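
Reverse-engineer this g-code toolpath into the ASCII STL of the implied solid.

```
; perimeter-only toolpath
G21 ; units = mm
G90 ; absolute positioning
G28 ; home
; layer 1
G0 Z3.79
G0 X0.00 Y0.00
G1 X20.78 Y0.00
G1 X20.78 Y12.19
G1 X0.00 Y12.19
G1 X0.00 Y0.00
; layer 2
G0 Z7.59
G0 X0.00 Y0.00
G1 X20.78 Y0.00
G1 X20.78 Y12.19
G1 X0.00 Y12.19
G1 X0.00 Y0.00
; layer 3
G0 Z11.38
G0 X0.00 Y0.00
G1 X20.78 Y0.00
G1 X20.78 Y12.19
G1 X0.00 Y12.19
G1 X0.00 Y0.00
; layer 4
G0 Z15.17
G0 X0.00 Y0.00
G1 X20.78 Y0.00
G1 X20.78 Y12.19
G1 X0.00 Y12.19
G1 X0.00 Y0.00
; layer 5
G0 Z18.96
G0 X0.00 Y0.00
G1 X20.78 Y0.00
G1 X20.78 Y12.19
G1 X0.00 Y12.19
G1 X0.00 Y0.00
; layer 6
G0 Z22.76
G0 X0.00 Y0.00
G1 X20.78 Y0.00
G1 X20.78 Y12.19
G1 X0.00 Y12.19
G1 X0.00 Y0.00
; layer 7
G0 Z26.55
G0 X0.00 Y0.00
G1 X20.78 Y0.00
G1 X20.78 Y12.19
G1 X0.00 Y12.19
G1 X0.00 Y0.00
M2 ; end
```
solid part
  facet normal 0.0000 0.0000 -1.0000
    outer loop
      vertex 20.78 12.19 0.00
      vertex 20.78 0.00 0.00
      vertex 0.00 0.00 0.00
    endloop
  endfacet
  facet normal 0.0000 0.0000 -1.0000
    outer loop
      vertex 0.00 12.19 0.00
      vertex 20.78 12.19 0.00
      vertex 0.00 0.00 0.00
    endloop
  endfacet
  facet normal 0.0000 0.0000 1.0000
    outer loop
      vertex 0.00 0.00 26.55
      vertex 20.78 0.00 26.55
      vertex 20.78 12.19 26.55
    endloop
  endfacet
  facet normal 0.0000 0.0000 1.0000
    outer loop
      vertex 0.00 0.00 26.55
      vertex 20.78 12.19 26.55
      vertex 0.00 12.19 26.55
    endloop
  endfacet
  facet normal 0.0000 -1.0000 0.0000
    outer loop
      vertex 0.00 0.00 0.00
      vertex 20.78 0.00 0.00
      vertex 20.78 0.00 26.55
    endloop
  endfacet
  facet normal 0.0000 -1.0000 0.0000
    outer loop
      vertex 0.00 0.00 0.00
      vertex 20.78 0.00 26.55
      vertex 0.00 0.00 26.55
    endloop
  endfacet
  facet normal 0.0000 1.0000 0.0000
    outer loop
      vertex 20.78 12.19 26.55
      vertex 20.78 12.19 0.00
      vertex 0.00 12.19 0.00
    endloop
  endfacet
  facet normal 0.0000 1.0000 0.0000
    outer loop
      vertex 0.00 12.19 26.55
      vertex 20.78 12.19 26.55
      vertex 0.00 12.19 0.00
    endloop
  endfacet
  facet normal -1.0000 0.0000 0.0000
    outer loop
      vertex 0.00 12.19 26.55
      vertex 0.00 12.19 0.00
      vertex 0.00 0.00 0.00
    endloop
  endfacet
  facet normal -1.0000 0.0000 0.0000
    outer loop
      vertex 0.00 0.00 26.55
      vertex 0.00 12.19 26.55
      vertex 0.00 0.00 0.00
    endloop
  endfacet
  facet normal 1.0000 0.0000 0.0000
    outer loop
      vertex 20.78 0.00 0.00
      vertex 20.78 12.19 0.00
      vertex 20.78 12.19 26.55
    endloop
  endfacet
  facet normal 1.0000 0.0000 0.0000
    outer loop
      vertex 20.78 0.00 0.00
      vertex 20.78 12.19 26.55
      vertex 20.78 0.00 26.55
    endloop
  endfacet
endsolid part

The G0 Z moves step by Δz≈3.79 mm. Every layer's G1 loop is the same polygon, so the solid is a straight extrusion of it from z=0 to z≈26.6. Closing with flat bottom and top caps and triangulating gives 12 facets — a rectangular box, roughly 20.8 × 12.2 mm footprint and 26.6 mm tall.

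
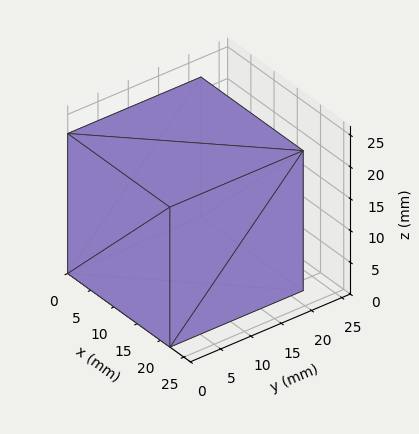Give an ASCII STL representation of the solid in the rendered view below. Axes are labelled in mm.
Reading the render: the shape is a rectangular box, roughly 22 × 22 mm footprint and 22 mm tall (dimensions read to the nearest mm from the axis ticks). For the STL, each face is triangulated and given an outward normal.

solid part
  facet normal 0.0000 0.0000 -1.0000
    outer loop
      vertex 22.00 22.00 0.00
      vertex 22.00 0.00 0.00
      vertex 0.00 0.00 0.00
    endloop
  endfacet
  facet normal 0.0000 0.0000 -1.0000
    outer loop
      vertex 0.00 22.00 0.00
      vertex 22.00 22.00 0.00
      vertex 0.00 0.00 0.00
    endloop
  endfacet
  facet normal 0.0000 0.0000 1.0000
    outer loop
      vertex 0.00 0.00 22.00
      vertex 22.00 0.00 22.00
      vertex 22.00 22.00 22.00
    endloop
  endfacet
  facet normal 0.0000 0.0000 1.0000
    outer loop
      vertex 0.00 0.00 22.00
      vertex 22.00 22.00 22.00
      vertex 0.00 22.00 22.00
    endloop
  endfacet
  facet normal 0.0000 -1.0000 0.0000
    outer loop
      vertex 0.00 0.00 0.00
      vertex 22.00 0.00 0.00
      vertex 22.00 0.00 22.00
    endloop
  endfacet
  facet normal 0.0000 -1.0000 0.0000
    outer loop
      vertex 0.00 0.00 0.00
      vertex 22.00 0.00 22.00
      vertex 0.00 0.00 22.00
    endloop
  endfacet
  facet normal 0.0000 1.0000 0.0000
    outer loop
      vertex 22.00 22.00 22.00
      vertex 22.00 22.00 0.00
      vertex 0.00 22.00 0.00
    endloop
  endfacet
  facet normal 0.0000 1.0000 0.0000
    outer loop
      vertex 0.00 22.00 22.00
      vertex 22.00 22.00 22.00
      vertex 0.00 22.00 0.00
    endloop
  endfacet
  facet normal -1.0000 0.0000 0.0000
    outer loop
      vertex 0.00 22.00 22.00
      vertex 0.00 22.00 0.00
      vertex 0.00 0.00 0.00
    endloop
  endfacet
  facet normal -1.0000 0.0000 0.0000
    outer loop
      vertex 0.00 0.00 22.00
      vertex 0.00 22.00 22.00
      vertex 0.00 0.00 0.00
    endloop
  endfacet
  facet normal 1.0000 0.0000 0.0000
    outer loop
      vertex 22.00 0.00 0.00
      vertex 22.00 22.00 0.00
      vertex 22.00 22.00 22.00
    endloop
  endfacet
  facet normal 1.0000 0.0000 0.0000
    outer loop
      vertex 22.00 0.00 0.00
      vertex 22.00 22.00 22.00
      vertex 22.00 0.00 22.00
    endloop
  endfacet
endsolid part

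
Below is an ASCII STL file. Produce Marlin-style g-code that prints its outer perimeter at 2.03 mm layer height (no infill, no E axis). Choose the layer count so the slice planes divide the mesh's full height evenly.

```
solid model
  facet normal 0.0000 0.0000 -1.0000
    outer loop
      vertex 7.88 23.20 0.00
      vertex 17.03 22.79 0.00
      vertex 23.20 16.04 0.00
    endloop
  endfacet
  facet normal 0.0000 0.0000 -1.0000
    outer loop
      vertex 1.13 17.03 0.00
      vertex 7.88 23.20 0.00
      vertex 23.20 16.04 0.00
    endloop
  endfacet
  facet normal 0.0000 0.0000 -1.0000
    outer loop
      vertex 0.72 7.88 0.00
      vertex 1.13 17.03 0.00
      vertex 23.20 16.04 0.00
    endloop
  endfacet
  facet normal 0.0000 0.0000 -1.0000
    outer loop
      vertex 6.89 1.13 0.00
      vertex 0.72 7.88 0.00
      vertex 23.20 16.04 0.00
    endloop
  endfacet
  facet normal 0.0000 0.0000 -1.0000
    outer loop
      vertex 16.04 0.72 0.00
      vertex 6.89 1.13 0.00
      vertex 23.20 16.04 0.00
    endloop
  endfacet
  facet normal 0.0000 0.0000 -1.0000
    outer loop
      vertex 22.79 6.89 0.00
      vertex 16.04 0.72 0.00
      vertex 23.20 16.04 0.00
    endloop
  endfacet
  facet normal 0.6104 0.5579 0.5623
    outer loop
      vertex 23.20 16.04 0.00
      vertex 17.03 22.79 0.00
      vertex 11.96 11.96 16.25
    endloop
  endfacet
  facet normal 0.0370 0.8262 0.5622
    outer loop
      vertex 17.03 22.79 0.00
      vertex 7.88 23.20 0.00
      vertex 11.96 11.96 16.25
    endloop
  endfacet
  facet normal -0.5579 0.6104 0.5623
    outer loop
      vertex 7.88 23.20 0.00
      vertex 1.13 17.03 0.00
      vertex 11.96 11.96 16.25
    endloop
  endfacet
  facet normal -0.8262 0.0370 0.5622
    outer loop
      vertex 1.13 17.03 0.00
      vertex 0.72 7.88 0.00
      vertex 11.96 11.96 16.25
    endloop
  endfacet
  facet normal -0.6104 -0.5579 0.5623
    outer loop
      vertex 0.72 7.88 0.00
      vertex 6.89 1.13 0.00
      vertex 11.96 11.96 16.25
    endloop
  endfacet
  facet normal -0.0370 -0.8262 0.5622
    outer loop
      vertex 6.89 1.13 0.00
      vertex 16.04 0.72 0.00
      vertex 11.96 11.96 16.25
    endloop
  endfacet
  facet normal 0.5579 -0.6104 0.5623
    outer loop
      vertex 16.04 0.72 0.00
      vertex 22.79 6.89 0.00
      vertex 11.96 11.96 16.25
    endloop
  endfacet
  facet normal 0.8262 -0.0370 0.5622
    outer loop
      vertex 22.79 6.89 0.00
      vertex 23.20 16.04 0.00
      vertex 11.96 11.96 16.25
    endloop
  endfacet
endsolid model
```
; perimeter-only toolpath
G21 ; units = mm
G90 ; absolute positioning
G28 ; home
; layer 1
G0 Z2.03
G0 X21.80 Y15.53
G1 X16.40 Y21.44
G1 X8.39 Y21.80
G1 X2.48 Y16.40
G1 X2.12 Y8.39
G1 X7.52 Y2.48
G1 X15.53 Y2.12
G1 X21.44 Y7.52
G1 X21.80 Y15.53
; layer 2
G0 Z4.06
G0 X20.39 Y15.02
G1 X15.76 Y20.08
G1 X8.90 Y20.39
G1 X3.84 Y15.76
G1 X3.53 Y8.90
G1 X8.16 Y3.84
G1 X15.02 Y3.53
G1 X20.08 Y8.16
G1 X20.39 Y15.02
; layer 3
G0 Z6.09
G0 X18.98 Y14.51
G1 X15.13 Y18.73
G1 X9.41 Y18.98
G1 X5.19 Y15.13
G1 X4.94 Y9.41
G1 X8.79 Y5.19
G1 X14.51 Y4.94
G1 X18.73 Y8.79
G1 X18.98 Y14.51
; layer 4
G0 Z8.12
G0 X17.58 Y14.00
G1 X14.50 Y17.38
G1 X9.92 Y17.58
G1 X6.54 Y14.50
G1 X6.34 Y9.92
G1 X9.43 Y6.54
G1 X14.00 Y6.34
G1 X17.38 Y9.43
G1 X17.58 Y14.00
; layer 5
G0 Z10.16
G0 X16.18 Y13.49
G1 X13.86 Y16.02
G1 X10.43 Y16.18
G1 X7.90 Y13.86
G1 X7.75 Y10.43
G1 X10.06 Y7.90
G1 X13.49 Y7.75
G1 X16.02 Y10.06
G1 X16.18 Y13.49
; layer 6
G0 Z12.19
G0 X14.77 Y12.98
G1 X13.23 Y14.67
G1 X10.94 Y14.77
G1 X9.25 Y13.23
G1 X9.15 Y10.94
G1 X10.69 Y9.25
G1 X12.98 Y9.15
G1 X14.67 Y10.69
G1 X14.77 Y12.98
; layer 7
G0 Z14.22
G0 X13.37 Y12.47
G1 X12.59 Y13.31
G1 X11.45 Y13.37
G1 X10.61 Y12.59
G1 X10.55 Y11.45
G1 X11.33 Y10.61
G1 X12.47 Y10.55
G1 X13.31 Y11.33
G1 X13.37 Y12.47
M2 ; end

The solid is a regular 8-sided pyramid, base circumscribed radius ≈ 12 mm, apex at z ≈ 16.2 mm. Slicing at Δz = 2.03 mm — 8 equal slices spanning the solid's height, so layer i sits at z = i·h/8 — gives 7 non-empty perimeters. Each is a 8-segment closed polygon; G0 lifts to the layer z and rapids to the start vertex, then G1 traces the edges. The cross-section shrinks linearly with z (the slice at the apex is degenerate and omitted).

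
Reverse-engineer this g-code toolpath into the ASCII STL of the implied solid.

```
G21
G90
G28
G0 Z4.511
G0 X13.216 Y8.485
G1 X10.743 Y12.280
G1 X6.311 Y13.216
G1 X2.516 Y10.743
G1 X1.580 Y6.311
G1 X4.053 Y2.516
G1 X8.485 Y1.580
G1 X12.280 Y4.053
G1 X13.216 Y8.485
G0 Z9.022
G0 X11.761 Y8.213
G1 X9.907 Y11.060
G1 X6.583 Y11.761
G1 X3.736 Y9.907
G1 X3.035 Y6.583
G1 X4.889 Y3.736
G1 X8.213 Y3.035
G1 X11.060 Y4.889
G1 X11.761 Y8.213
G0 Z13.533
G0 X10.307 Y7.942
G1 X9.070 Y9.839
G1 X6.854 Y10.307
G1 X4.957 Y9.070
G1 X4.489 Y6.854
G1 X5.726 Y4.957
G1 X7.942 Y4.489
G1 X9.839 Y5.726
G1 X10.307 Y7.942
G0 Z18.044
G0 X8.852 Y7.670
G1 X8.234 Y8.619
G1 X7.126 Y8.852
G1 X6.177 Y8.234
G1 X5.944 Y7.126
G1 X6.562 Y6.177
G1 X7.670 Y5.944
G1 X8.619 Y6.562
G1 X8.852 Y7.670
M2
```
solid part
  facet normal 0.0000 0.0000 -1.0000
    outer loop
      vertex 6.039 14.670 0.000
      vertex 11.579 13.501 0.000
      vertex 14.670 8.757 0.000
    endloop
  endfacet
  facet normal 0.0000 0.0000 -1.0000
    outer loop
      vertex 1.295 11.579 0.000
      vertex 6.039 14.670 0.000
      vertex 14.670 8.757 0.000
    endloop
  endfacet
  facet normal 0.0000 0.0000 -1.0000
    outer loop
      vertex 0.126 6.039 0.000
      vertex 1.295 11.579 0.000
      vertex 14.670 8.757 0.000
    endloop
  endfacet
  facet normal 0.0000 0.0000 -1.0000
    outer loop
      vertex 3.217 1.295 0.000
      vertex 0.126 6.039 0.000
      vertex 14.670 8.757 0.000
    endloop
  endfacet
  facet normal 0.0000 0.0000 -1.0000
    outer loop
      vertex 8.757 0.126 0.000
      vertex 3.217 1.295 0.000
      vertex 14.670 8.757 0.000
    endloop
  endfacet
  facet normal 0.0000 0.0000 -1.0000
    outer loop
      vertex 13.501 3.217 0.000
      vertex 8.757 0.126 0.000
      vertex 14.670 8.757 0.000
    endloop
  endfacet
  facet normal 0.8018 0.5224 0.2900
    outer loop
      vertex 14.670 8.757 0.000
      vertex 11.579 13.501 0.000
      vertex 7.398 7.398 22.555
    endloop
  endfacet
  facet normal 0.1976 0.9364 0.2900
    outer loop
      vertex 11.579 13.501 0.000
      vertex 6.039 14.670 0.000
      vertex 7.398 7.398 22.555
    endloop
  endfacet
  facet normal -0.5224 0.8018 0.2900
    outer loop
      vertex 6.039 14.670 0.000
      vertex 1.295 11.579 0.000
      vertex 7.398 7.398 22.555
    endloop
  endfacet
  facet normal -0.9364 0.1976 0.2900
    outer loop
      vertex 1.295 11.579 0.000
      vertex 0.126 6.039 0.000
      vertex 7.398 7.398 22.555
    endloop
  endfacet
  facet normal -0.8018 -0.5224 0.2900
    outer loop
      vertex 0.126 6.039 0.000
      vertex 3.217 1.295 0.000
      vertex 7.398 7.398 22.555
    endloop
  endfacet
  facet normal -0.1976 -0.9364 0.2900
    outer loop
      vertex 3.217 1.295 0.000
      vertex 8.757 0.126 0.000
      vertex 7.398 7.398 22.555
    endloop
  endfacet
  facet normal 0.5224 -0.8018 0.2900
    outer loop
      vertex 8.757 0.126 0.000
      vertex 13.501 3.217 0.000
      vertex 7.398 7.398 22.555
    endloop
  endfacet
  facet normal 0.9364 -0.1976 0.2900
    outer loop
      vertex 13.501 3.217 0.000
      vertex 14.670 8.757 0.000
      vertex 7.398 7.398 22.555
    endloop
  endfacet
endsolid part

The G0 Z moves step by Δz≈4.511 mm. The G1 loops shrink linearly with z, so the solid tapers from its base footprint up to z≈22.6. Closing with a flat bottom cap and the tapered top and triangulating gives 14 facets — a regular 8-sided pyramid, base circumscribed radius ≈ 7.4 mm, apex at z ≈ 22.6 mm.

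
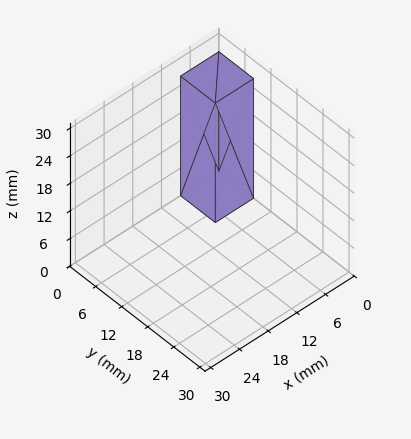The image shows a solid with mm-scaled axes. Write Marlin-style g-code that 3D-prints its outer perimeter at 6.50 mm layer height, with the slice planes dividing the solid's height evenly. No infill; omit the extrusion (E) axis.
Reading the render: the shape is a rectangular box, roughly 8 × 8 mm footprint and 26 mm tall (dimensions read to the nearest mm from the axis ticks). For the g-code, the solid's height is divided into equal slices at the stated Δz and each level perimeter traced with G1 moves after a G0 lift.

; perimeter-only toolpath
G21 ; units = mm
G90 ; absolute positioning
G28 ; home
; layer 1
G0 Z6.50
G0 X0.00 Y0.00
G1 X8.00 Y0.00
G1 X8.00 Y8.00
G1 X0.00 Y8.00
G1 X0.00 Y0.00
; layer 2
G0 Z13.00
G0 X0.00 Y0.00
G1 X8.00 Y0.00
G1 X8.00 Y8.00
G1 X0.00 Y8.00
G1 X0.00 Y0.00
; layer 3
G0 Z19.50
G0 X0.00 Y0.00
G1 X8.00 Y0.00
G1 X8.00 Y8.00
G1 X0.00 Y8.00
G1 X0.00 Y0.00
; layer 4
G0 Z26.00
G0 X0.00 Y0.00
G1 X8.00 Y0.00
G1 X8.00 Y8.00
G1 X0.00 Y8.00
G1 X0.00 Y0.00
M2 ; end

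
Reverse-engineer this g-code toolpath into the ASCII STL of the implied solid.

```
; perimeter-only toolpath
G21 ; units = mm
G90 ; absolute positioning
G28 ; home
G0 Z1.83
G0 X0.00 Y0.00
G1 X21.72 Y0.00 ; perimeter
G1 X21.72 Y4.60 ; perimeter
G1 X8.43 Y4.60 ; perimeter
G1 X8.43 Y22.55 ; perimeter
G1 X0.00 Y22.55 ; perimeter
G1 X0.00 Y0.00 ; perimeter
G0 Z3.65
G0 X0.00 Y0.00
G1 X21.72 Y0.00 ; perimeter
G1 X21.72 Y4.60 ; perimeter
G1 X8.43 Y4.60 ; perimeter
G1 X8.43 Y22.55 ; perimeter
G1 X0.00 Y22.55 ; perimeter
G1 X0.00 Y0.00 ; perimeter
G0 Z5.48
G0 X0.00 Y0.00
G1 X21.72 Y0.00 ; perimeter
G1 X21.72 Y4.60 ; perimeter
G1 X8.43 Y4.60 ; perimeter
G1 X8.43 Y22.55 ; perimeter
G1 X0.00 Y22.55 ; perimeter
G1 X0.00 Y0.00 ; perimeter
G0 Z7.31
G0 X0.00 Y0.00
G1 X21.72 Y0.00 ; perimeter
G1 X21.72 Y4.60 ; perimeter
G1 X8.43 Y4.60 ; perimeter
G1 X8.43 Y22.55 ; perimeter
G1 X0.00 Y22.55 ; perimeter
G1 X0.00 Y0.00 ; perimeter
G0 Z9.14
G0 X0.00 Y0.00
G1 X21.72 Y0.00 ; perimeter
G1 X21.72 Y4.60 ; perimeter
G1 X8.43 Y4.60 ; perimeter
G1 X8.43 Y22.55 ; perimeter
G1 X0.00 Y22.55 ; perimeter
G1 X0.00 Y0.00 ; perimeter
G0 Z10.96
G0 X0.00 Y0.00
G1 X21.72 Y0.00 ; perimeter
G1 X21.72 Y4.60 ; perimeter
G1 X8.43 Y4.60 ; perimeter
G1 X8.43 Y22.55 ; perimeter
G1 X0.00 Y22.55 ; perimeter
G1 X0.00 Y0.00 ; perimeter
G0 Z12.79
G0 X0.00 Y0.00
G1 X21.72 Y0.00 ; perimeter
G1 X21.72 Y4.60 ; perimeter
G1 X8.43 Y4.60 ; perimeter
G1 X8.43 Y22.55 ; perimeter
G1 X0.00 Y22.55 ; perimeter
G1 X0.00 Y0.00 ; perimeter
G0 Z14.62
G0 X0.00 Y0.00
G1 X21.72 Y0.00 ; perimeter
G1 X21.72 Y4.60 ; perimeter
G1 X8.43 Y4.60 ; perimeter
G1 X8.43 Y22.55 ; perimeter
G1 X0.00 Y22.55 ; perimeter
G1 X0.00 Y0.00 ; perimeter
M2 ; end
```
solid part
  facet normal 0.0000 0.0000 -1.0000
    outer loop
      vertex 21.72 4.60 0.00
      vertex 21.72 0.00 0.00
      vertex 0.00 0.00 0.00
    endloop
  endfacet
  facet normal 0.0000 0.0000 -1.0000
    outer loop
      vertex 8.43 4.60 0.00
      vertex 21.72 4.60 0.00
      vertex 0.00 0.00 0.00
    endloop
  endfacet
  facet normal 0.0000 0.0000 -1.0000
    outer loop
      vertex 8.43 22.55 0.00
      vertex 8.43 4.60 0.00
      vertex 0.00 0.00 0.00
    endloop
  endfacet
  facet normal 0.0000 0.0000 -1.0000
    outer loop
      vertex 0.00 22.55 0.00
      vertex 8.43 22.55 0.00
      vertex 0.00 0.00 0.00
    endloop
  endfacet
  facet normal 0.0000 0.0000 1.0000
    outer loop
      vertex 0.00 0.00 14.62
      vertex 21.72 0.00 14.62
      vertex 21.72 4.60 14.62
    endloop
  endfacet
  facet normal 0.0000 0.0000 1.0000
    outer loop
      vertex 0.00 0.00 14.62
      vertex 21.72 4.60 14.62
      vertex 8.43 4.60 14.62
    endloop
  endfacet
  facet normal 0.0000 0.0000 1.0000
    outer loop
      vertex 0.00 0.00 14.62
      vertex 8.43 4.60 14.62
      vertex 8.43 22.55 14.62
    endloop
  endfacet
  facet normal 0.0000 0.0000 1.0000
    outer loop
      vertex 0.00 0.00 14.62
      vertex 8.43 22.55 14.62
      vertex 0.00 22.55 14.62
    endloop
  endfacet
  facet normal 0.0000 -1.0000 0.0000
    outer loop
      vertex 0.00 0.00 0.00
      vertex 21.72 0.00 0.00
      vertex 21.72 0.00 14.62
    endloop
  endfacet
  facet normal 0.0000 -1.0000 0.0000
    outer loop
      vertex 0.00 0.00 0.00
      vertex 21.72 0.00 14.62
      vertex 0.00 0.00 14.62
    endloop
  endfacet
  facet normal 1.0000 0.0000 0.0000
    outer loop
      vertex 21.72 0.00 0.00
      vertex 21.72 4.60 0.00
      vertex 21.72 4.60 14.62
    endloop
  endfacet
  facet normal 1.0000 0.0000 0.0000
    outer loop
      vertex 21.72 0.00 0.00
      vertex 21.72 4.60 14.62
      vertex 21.72 0.00 14.62
    endloop
  endfacet
  facet normal 0.0000 1.0000 0.0000
    outer loop
      vertex 21.72 4.60 0.00
      vertex 8.43 4.60 0.00
      vertex 8.43 4.60 14.62
    endloop
  endfacet
  facet normal 0.0000 1.0000 0.0000
    outer loop
      vertex 21.72 4.60 0.00
      vertex 8.43 4.60 14.62
      vertex 21.72 4.60 14.62
    endloop
  endfacet
  facet normal 1.0000 0.0000 0.0000
    outer loop
      vertex 8.43 4.60 0.00
      vertex 8.43 22.55 0.00
      vertex 8.43 22.55 14.62
    endloop
  endfacet
  facet normal 1.0000 0.0000 0.0000
    outer loop
      vertex 8.43 4.60 0.00
      vertex 8.43 22.55 14.62
      vertex 8.43 4.60 14.62
    endloop
  endfacet
  facet normal 0.0000 1.0000 0.0000
    outer loop
      vertex 8.43 22.55 0.00
      vertex 0.00 22.55 0.00
      vertex 0.00 22.55 14.62
    endloop
  endfacet
  facet normal 0.0000 1.0000 0.0000
    outer loop
      vertex 8.43 22.55 0.00
      vertex 0.00 22.55 14.62
      vertex 8.43 22.55 14.62
    endloop
  endfacet
  facet normal -1.0000 0.0000 0.0000
    outer loop
      vertex 0.00 22.55 0.00
      vertex 0.00 0.00 0.00
      vertex 0.00 0.00 14.62
    endloop
  endfacet
  facet normal -1.0000 0.0000 0.0000
    outer loop
      vertex 0.00 22.55 0.00
      vertex 0.00 0.00 14.62
      vertex 0.00 22.55 14.62
    endloop
  endfacet
endsolid part

The G0 Z moves step by Δz≈1.83 mm. Every layer's G1 loop is the same polygon, so the solid is a straight extrusion of it from z=0 to z≈14.6. Closing with flat bottom and top caps and triangulating gives 20 facets — an L-shaped prism: outer 21.7 × 22.6 mm, arm thicknesses ≈ 4.6 mm (horizontal) and 8.43 mm (vertical), extruded 14.6 mm in z.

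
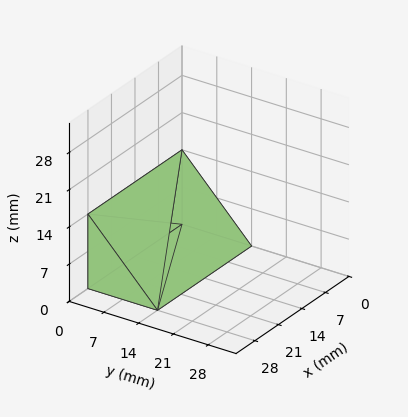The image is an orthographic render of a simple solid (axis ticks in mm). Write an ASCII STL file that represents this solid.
Reading the render: the shape is a wedge (ramp): 28 × 14 mm base, rising to 14 mm along the y=0 edge and sloping linearly to z=0 at y=14 (dimensions read to the nearest mm from the axis ticks). For the STL, each face is triangulated and given an outward normal.

solid part
  facet normal 0.0000 0.0000 -1.0000
    outer loop
      vertex 28.00 14.00 0.00
      vertex 28.00 0.00 0.00
      vertex 0.00 0.00 0.00
    endloop
  endfacet
  facet normal 0.0000 0.0000 -1.0000
    outer loop
      vertex 0.00 14.00 0.00
      vertex 28.00 14.00 0.00
      vertex 0.00 0.00 0.00
    endloop
  endfacet
  facet normal 0.0000 -1.0000 0.0000
    outer loop
      vertex 0.00 0.00 0.00
      vertex 28.00 0.00 0.00
      vertex 28.00 0.00 14.00
    endloop
  endfacet
  facet normal 0.0000 -1.0000 0.0000
    outer loop
      vertex 0.00 0.00 0.00
      vertex 28.00 0.00 14.00
      vertex 0.00 0.00 14.00
    endloop
  endfacet
  facet normal 0.0000 0.7071 0.7071
    outer loop
      vertex 0.00 0.00 14.00
      vertex 28.00 0.00 14.00
      vertex 28.00 14.00 0.00
    endloop
  endfacet
  facet normal 0.0000 0.7071 0.7071
    outer loop
      vertex 0.00 0.00 14.00
      vertex 28.00 14.00 0.00
      vertex 0.00 14.00 0.00
    endloop
  endfacet
  facet normal -1.0000 0.0000 0.0000
    outer loop
      vertex 0.00 0.00 14.00
      vertex 0.00 14.00 0.00
      vertex 0.00 0.00 0.00
    endloop
  endfacet
  facet normal 1.0000 0.0000 0.0000
    outer loop
      vertex 28.00 0.00 0.00
      vertex 28.00 14.00 0.00
      vertex 28.00 0.00 14.00
    endloop
  endfacet
endsolid part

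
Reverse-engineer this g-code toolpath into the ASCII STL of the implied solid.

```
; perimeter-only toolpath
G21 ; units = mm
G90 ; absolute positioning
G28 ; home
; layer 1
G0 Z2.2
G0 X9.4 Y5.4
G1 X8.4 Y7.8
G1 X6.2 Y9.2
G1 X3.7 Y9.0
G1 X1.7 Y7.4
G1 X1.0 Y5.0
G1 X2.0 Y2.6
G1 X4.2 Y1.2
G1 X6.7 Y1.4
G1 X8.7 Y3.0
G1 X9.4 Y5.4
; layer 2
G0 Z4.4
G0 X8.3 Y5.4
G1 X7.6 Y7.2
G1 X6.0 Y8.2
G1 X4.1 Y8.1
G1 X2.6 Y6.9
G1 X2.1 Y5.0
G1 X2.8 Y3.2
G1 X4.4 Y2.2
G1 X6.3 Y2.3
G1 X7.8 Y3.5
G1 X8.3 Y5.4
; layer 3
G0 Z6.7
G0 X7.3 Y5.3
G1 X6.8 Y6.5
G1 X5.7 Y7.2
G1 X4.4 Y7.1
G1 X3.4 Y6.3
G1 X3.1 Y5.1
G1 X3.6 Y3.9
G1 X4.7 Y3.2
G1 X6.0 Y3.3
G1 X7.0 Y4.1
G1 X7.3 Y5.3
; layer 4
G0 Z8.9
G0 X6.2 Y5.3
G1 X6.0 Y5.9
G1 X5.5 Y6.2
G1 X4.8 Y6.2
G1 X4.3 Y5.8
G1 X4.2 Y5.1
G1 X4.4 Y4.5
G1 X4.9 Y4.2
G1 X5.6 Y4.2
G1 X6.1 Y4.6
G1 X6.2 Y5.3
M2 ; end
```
solid part
  facet normal 0.0000 0.0000 -1.0000
    outer loop
      vertex 6.5 10.2 0.0
      vertex 9.2 8.5 0.0
      vertex 10.4 5.5 0.0
    endloop
  endfacet
  facet normal 0.0000 0.0000 -1.0000
    outer loop
      vertex 3.3 10.0 0.0
      vertex 6.5 10.2 0.0
      vertex 10.4 5.5 0.0
    endloop
  endfacet
  facet normal 0.0000 0.0000 -1.0000
    outer loop
      vertex 0.8 8.0 0.0
      vertex 3.3 10.0 0.0
      vertex 10.4 5.5 0.0
    endloop
  endfacet
  facet normal 0.0000 0.0000 -1.0000
    outer loop
      vertex 0.0 4.9 0.0
      vertex 0.8 8.0 0.0
      vertex 10.4 5.5 0.0
    endloop
  endfacet
  facet normal 0.0000 0.0000 -1.0000
    outer loop
      vertex 1.2 1.9 0.0
      vertex 0.0 4.9 0.0
      vertex 10.4 5.5 0.0
    endloop
  endfacet
  facet normal 0.0000 0.0000 -1.0000
    outer loop
      vertex 3.9 0.2 0.0
      vertex 1.2 1.9 0.0
      vertex 10.4 5.5 0.0
    endloop
  endfacet
  facet normal 0.0000 0.0000 -1.0000
    outer loop
      vertex 7.1 0.4 0.0
      vertex 3.9 0.2 0.0
      vertex 10.4 5.5 0.0
    endloop
  endfacet
  facet normal 0.0000 0.0000 -1.0000
    outer loop
      vertex 9.6 2.4 0.0
      vertex 7.1 0.4 0.0
      vertex 10.4 5.5 0.0
    endloop
  endfacet
  facet normal 0.8483 0.3393 0.4066
    outer loop
      vertex 10.4 5.5 0.0
      vertex 9.2 8.5 0.0
      vertex 5.2 5.2 11.1
    endloop
  endfacet
  facet normal 0.4870 0.7735 0.4055
    outer loop
      vertex 9.2 8.5 0.0
      vertex 6.5 10.2 0.0
      vertex 5.2 5.2 11.1
    endloop
  endfacet
  facet normal -0.0570 0.9128 0.4045
    outer loop
      vertex 6.5 10.2 0.0
      vertex 3.3 10.0 0.0
      vertex 5.2 5.2 11.1
    endloop
  endfacet
  facet normal -0.5708 0.7135 0.4063
    outer loop
      vertex 3.3 10.0 0.0
      vertex 0.8 8.0 0.0
      vertex 5.2 5.2 11.1
    endloop
  endfacet
  facet normal -0.8840 0.2281 0.4080
    outer loop
      vertex 0.8 8.0 0.0
      vertex 0.0 4.9 0.0
      vertex 5.2 5.2 11.1
    endloop
  endfacet
  facet normal -0.8483 -0.3393 0.4066
    outer loop
      vertex 0.0 4.9 0.0
      vertex 1.2 1.9 0.0
      vertex 5.2 5.2 11.1
    endloop
  endfacet
  facet normal -0.4870 -0.7735 0.4055
    outer loop
      vertex 1.2 1.9 0.0
      vertex 3.9 0.2 0.0
      vertex 5.2 5.2 11.1
    endloop
  endfacet
  facet normal 0.0570 -0.9128 0.4045
    outer loop
      vertex 3.9 0.2 0.0
      vertex 7.1 0.4 0.0
      vertex 5.2 5.2 11.1
    endloop
  endfacet
  facet normal 0.5708 -0.7135 0.4063
    outer loop
      vertex 7.1 0.4 0.0
      vertex 9.6 2.4 0.0
      vertex 5.2 5.2 11.1
    endloop
  endfacet
  facet normal 0.8840 -0.2281 0.4080
    outer loop
      vertex 9.6 2.4 0.0
      vertex 10.4 5.5 0.0
      vertex 5.2 5.2 11.1
    endloop
  endfacet
endsolid part

The G0 Z moves step by Δz≈2.2 mm. The G1 loops shrink linearly with z, so the solid tapers from its base footprint up to z≈11.1. Closing with a flat bottom cap and the tapered top and triangulating gives 18 facets — a regular 10-sided pyramid, base circumscribed radius ≈ 5.2 mm, apex at z ≈ 11.1 mm.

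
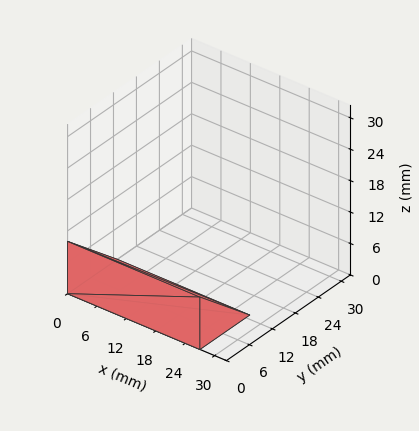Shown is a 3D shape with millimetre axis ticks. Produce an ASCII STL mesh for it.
Reading the render: the shape is a wedge (ramp): 27 × 13 mm base, rising to 10 mm along the y=0 edge and sloping linearly to z=0 at y=13 (dimensions read to the nearest mm from the axis ticks). For the STL, each face is triangulated and given an outward normal.

solid part
  facet normal 0.0000 0.0000 -1.0000
    outer loop
      vertex 27.0 13.0 0.0
      vertex 27.0 0.0 0.0
      vertex 0.0 0.0 0.0
    endloop
  endfacet
  facet normal 0.0000 0.0000 -1.0000
    outer loop
      vertex 0.0 13.0 0.0
      vertex 27.0 13.0 0.0
      vertex 0.0 0.0 0.0
    endloop
  endfacet
  facet normal 0.0000 -1.0000 0.0000
    outer loop
      vertex 0.0 0.0 0.0
      vertex 27.0 0.0 0.0
      vertex 27.0 0.0 10.0
    endloop
  endfacet
  facet normal 0.0000 -1.0000 0.0000
    outer loop
      vertex 0.0 0.0 0.0
      vertex 27.0 0.0 10.0
      vertex 0.0 0.0 10.0
    endloop
  endfacet
  facet normal 0.0000 0.6097 0.7926
    outer loop
      vertex 0.0 0.0 10.0
      vertex 27.0 0.0 10.0
      vertex 27.0 13.0 0.0
    endloop
  endfacet
  facet normal 0.0000 0.6097 0.7926
    outer loop
      vertex 0.0 0.0 10.0
      vertex 27.0 13.0 0.0
      vertex 0.0 13.0 0.0
    endloop
  endfacet
  facet normal -1.0000 0.0000 0.0000
    outer loop
      vertex 0.0 0.0 10.0
      vertex 0.0 13.0 0.0
      vertex 0.0 0.0 0.0
    endloop
  endfacet
  facet normal 1.0000 0.0000 0.0000
    outer loop
      vertex 27.0 0.0 0.0
      vertex 27.0 13.0 0.0
      vertex 27.0 0.0 10.0
    endloop
  endfacet
endsolid part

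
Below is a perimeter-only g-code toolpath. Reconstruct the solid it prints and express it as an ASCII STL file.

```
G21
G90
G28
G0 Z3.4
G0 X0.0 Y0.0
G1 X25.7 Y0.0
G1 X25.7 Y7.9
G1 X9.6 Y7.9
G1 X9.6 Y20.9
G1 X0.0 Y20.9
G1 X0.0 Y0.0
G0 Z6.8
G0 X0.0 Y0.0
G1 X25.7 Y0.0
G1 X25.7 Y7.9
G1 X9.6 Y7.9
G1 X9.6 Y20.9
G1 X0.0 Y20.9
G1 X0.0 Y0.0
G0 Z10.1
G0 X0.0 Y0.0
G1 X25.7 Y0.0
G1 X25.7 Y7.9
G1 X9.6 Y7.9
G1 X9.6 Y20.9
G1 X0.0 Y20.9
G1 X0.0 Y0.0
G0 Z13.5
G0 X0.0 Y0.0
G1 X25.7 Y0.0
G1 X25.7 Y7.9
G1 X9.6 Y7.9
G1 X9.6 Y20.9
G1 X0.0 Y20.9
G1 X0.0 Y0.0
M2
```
solid part
  facet normal 0.0000 0.0000 -1.0000
    outer loop
      vertex 25.7 7.9 0.0
      vertex 25.7 0.0 0.0
      vertex 0.0 0.0 0.0
    endloop
  endfacet
  facet normal 0.0000 0.0000 -1.0000
    outer loop
      vertex 9.6 7.9 0.0
      vertex 25.7 7.9 0.0
      vertex 0.0 0.0 0.0
    endloop
  endfacet
  facet normal 0.0000 0.0000 -1.0000
    outer loop
      vertex 9.6 20.9 0.0
      vertex 9.6 7.9 0.0
      vertex 0.0 0.0 0.0
    endloop
  endfacet
  facet normal 0.0000 0.0000 -1.0000
    outer loop
      vertex 0.0 20.9 0.0
      vertex 9.6 20.9 0.0
      vertex 0.0 0.0 0.0
    endloop
  endfacet
  facet normal 0.0000 0.0000 1.0000
    outer loop
      vertex 0.0 0.0 13.5
      vertex 25.7 0.0 13.5
      vertex 25.7 7.9 13.5
    endloop
  endfacet
  facet normal 0.0000 0.0000 1.0000
    outer loop
      vertex 0.0 0.0 13.5
      vertex 25.7 7.9 13.5
      vertex 9.6 7.9 13.5
    endloop
  endfacet
  facet normal 0.0000 0.0000 1.0000
    outer loop
      vertex 0.0 0.0 13.5
      vertex 9.6 7.9 13.5
      vertex 9.6 20.9 13.5
    endloop
  endfacet
  facet normal 0.0000 0.0000 1.0000
    outer loop
      vertex 0.0 0.0 13.5
      vertex 9.6 20.9 13.5
      vertex 0.0 20.9 13.5
    endloop
  endfacet
  facet normal 0.0000 -1.0000 0.0000
    outer loop
      vertex 0.0 0.0 0.0
      vertex 25.7 0.0 0.0
      vertex 25.7 0.0 13.5
    endloop
  endfacet
  facet normal 0.0000 -1.0000 0.0000
    outer loop
      vertex 0.0 0.0 0.0
      vertex 25.7 0.0 13.5
      vertex 0.0 0.0 13.5
    endloop
  endfacet
  facet normal 1.0000 0.0000 0.0000
    outer loop
      vertex 25.7 0.0 0.0
      vertex 25.7 7.9 0.0
      vertex 25.7 7.9 13.5
    endloop
  endfacet
  facet normal 1.0000 0.0000 0.0000
    outer loop
      vertex 25.7 0.0 0.0
      vertex 25.7 7.9 13.5
      vertex 25.7 0.0 13.5
    endloop
  endfacet
  facet normal 0.0000 1.0000 0.0000
    outer loop
      vertex 25.7 7.9 0.0
      vertex 9.6 7.9 0.0
      vertex 9.6 7.9 13.5
    endloop
  endfacet
  facet normal 0.0000 1.0000 0.0000
    outer loop
      vertex 25.7 7.9 0.0
      vertex 9.6 7.9 13.5
      vertex 25.7 7.9 13.5
    endloop
  endfacet
  facet normal 1.0000 0.0000 0.0000
    outer loop
      vertex 9.6 7.9 0.0
      vertex 9.6 20.9 0.0
      vertex 9.6 20.9 13.5
    endloop
  endfacet
  facet normal 1.0000 0.0000 0.0000
    outer loop
      vertex 9.6 7.9 0.0
      vertex 9.6 20.9 13.5
      vertex 9.6 7.9 13.5
    endloop
  endfacet
  facet normal 0.0000 1.0000 0.0000
    outer loop
      vertex 9.6 20.9 0.0
      vertex 0.0 20.9 0.0
      vertex 0.0 20.9 13.5
    endloop
  endfacet
  facet normal 0.0000 1.0000 0.0000
    outer loop
      vertex 9.6 20.9 0.0
      vertex 0.0 20.9 13.5
      vertex 9.6 20.9 13.5
    endloop
  endfacet
  facet normal -1.0000 0.0000 0.0000
    outer loop
      vertex 0.0 20.9 0.0
      vertex 0.0 0.0 0.0
      vertex 0.0 0.0 13.5
    endloop
  endfacet
  facet normal -1.0000 0.0000 0.0000
    outer loop
      vertex 0.0 20.9 0.0
      vertex 0.0 0.0 13.5
      vertex 0.0 20.9 13.5
    endloop
  endfacet
endsolid part

The G0 Z moves step by Δz≈3.4 mm. Every layer's G1 loop is the same polygon, so the solid is a straight extrusion of it from z=0 to z≈13.5. Closing with flat bottom and top caps and triangulating gives 20 facets — an L-shaped prism: outer 25.7 × 20.9 mm, arm thicknesses ≈ 7.9 mm (horizontal) and 9.6 mm (vertical), extruded 13.5 mm in z.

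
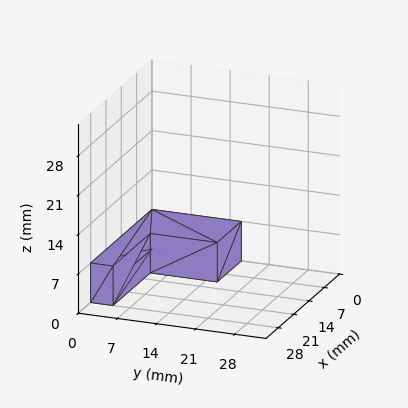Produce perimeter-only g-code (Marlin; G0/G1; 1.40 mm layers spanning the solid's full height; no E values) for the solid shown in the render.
Reading the render: the shape is an L-shaped prism: outer 28 × 16 mm, arm thicknesses ≈ 4 mm (horizontal) and 11 mm (vertical), extruded 7 mm in z (dimensions read to the nearest mm from the axis ticks). For the g-code, the solid's height is divided into equal slices at the stated Δz and each level perimeter traced with G1 moves after a G0 lift.

; perimeter-only toolpath
G21 ; units = mm
G90 ; absolute positioning
G28 ; home
; layer 1
G0 Z1.40
G0 X0.00 Y0.00
G1 X28.00 Y0.00
G1 X28.00 Y4.00
G1 X11.00 Y4.00
G1 X11.00 Y16.00
G1 X0.00 Y16.00
G1 X0.00 Y0.00
; layer 2
G0 Z2.80
G0 X0.00 Y0.00
G1 X28.00 Y0.00
G1 X28.00 Y4.00
G1 X11.00 Y4.00
G1 X11.00 Y16.00
G1 X0.00 Y16.00
G1 X0.00 Y0.00
; layer 3
G0 Z4.20
G0 X0.00 Y0.00
G1 X28.00 Y0.00
G1 X28.00 Y4.00
G1 X11.00 Y4.00
G1 X11.00 Y16.00
G1 X0.00 Y16.00
G1 X0.00 Y0.00
; layer 4
G0 Z5.60
G0 X0.00 Y0.00
G1 X28.00 Y0.00
G1 X28.00 Y4.00
G1 X11.00 Y4.00
G1 X11.00 Y16.00
G1 X0.00 Y16.00
G1 X0.00 Y0.00
; layer 5
G0 Z7.00
G0 X0.00 Y0.00
G1 X28.00 Y0.00
G1 X28.00 Y4.00
G1 X11.00 Y4.00
G1 X11.00 Y16.00
G1 X0.00 Y16.00
G1 X0.00 Y0.00
M2 ; end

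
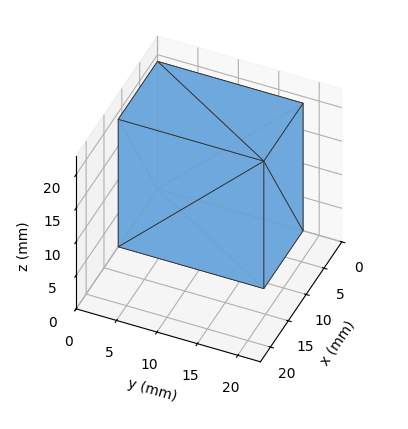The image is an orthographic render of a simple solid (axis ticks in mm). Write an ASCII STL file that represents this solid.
Reading the render: the shape is a rectangular box, roughly 11 × 18 mm footprint and 19 mm tall (dimensions read to the nearest mm from the axis ticks). For the STL, each face is triangulated and given an outward normal.

solid part
  facet normal 0.0000 0.0000 -1.0000
    outer loop
      vertex 11.0 18.0 0.0
      vertex 11.0 0.0 0.0
      vertex 0.0 0.0 0.0
    endloop
  endfacet
  facet normal 0.0000 0.0000 -1.0000
    outer loop
      vertex 0.0 18.0 0.0
      vertex 11.0 18.0 0.0
      vertex 0.0 0.0 0.0
    endloop
  endfacet
  facet normal 0.0000 0.0000 1.0000
    outer loop
      vertex 0.0 0.0 19.0
      vertex 11.0 0.0 19.0
      vertex 11.0 18.0 19.0
    endloop
  endfacet
  facet normal 0.0000 0.0000 1.0000
    outer loop
      vertex 0.0 0.0 19.0
      vertex 11.0 18.0 19.0
      vertex 0.0 18.0 19.0
    endloop
  endfacet
  facet normal 0.0000 -1.0000 0.0000
    outer loop
      vertex 0.0 0.0 0.0
      vertex 11.0 0.0 0.0
      vertex 11.0 0.0 19.0
    endloop
  endfacet
  facet normal 0.0000 -1.0000 0.0000
    outer loop
      vertex 0.0 0.0 0.0
      vertex 11.0 0.0 19.0
      vertex 0.0 0.0 19.0
    endloop
  endfacet
  facet normal 0.0000 1.0000 0.0000
    outer loop
      vertex 11.0 18.0 19.0
      vertex 11.0 18.0 0.0
      vertex 0.0 18.0 0.0
    endloop
  endfacet
  facet normal 0.0000 1.0000 0.0000
    outer loop
      vertex 0.0 18.0 19.0
      vertex 11.0 18.0 19.0
      vertex 0.0 18.0 0.0
    endloop
  endfacet
  facet normal -1.0000 0.0000 0.0000
    outer loop
      vertex 0.0 18.0 19.0
      vertex 0.0 18.0 0.0
      vertex 0.0 0.0 0.0
    endloop
  endfacet
  facet normal -1.0000 0.0000 0.0000
    outer loop
      vertex 0.0 0.0 19.0
      vertex 0.0 18.0 19.0
      vertex 0.0 0.0 0.0
    endloop
  endfacet
  facet normal 1.0000 0.0000 0.0000
    outer loop
      vertex 11.0 0.0 0.0
      vertex 11.0 18.0 0.0
      vertex 11.0 18.0 19.0
    endloop
  endfacet
  facet normal 1.0000 0.0000 0.0000
    outer loop
      vertex 11.0 0.0 0.0
      vertex 11.0 18.0 19.0
      vertex 11.0 0.0 19.0
    endloop
  endfacet
endsolid part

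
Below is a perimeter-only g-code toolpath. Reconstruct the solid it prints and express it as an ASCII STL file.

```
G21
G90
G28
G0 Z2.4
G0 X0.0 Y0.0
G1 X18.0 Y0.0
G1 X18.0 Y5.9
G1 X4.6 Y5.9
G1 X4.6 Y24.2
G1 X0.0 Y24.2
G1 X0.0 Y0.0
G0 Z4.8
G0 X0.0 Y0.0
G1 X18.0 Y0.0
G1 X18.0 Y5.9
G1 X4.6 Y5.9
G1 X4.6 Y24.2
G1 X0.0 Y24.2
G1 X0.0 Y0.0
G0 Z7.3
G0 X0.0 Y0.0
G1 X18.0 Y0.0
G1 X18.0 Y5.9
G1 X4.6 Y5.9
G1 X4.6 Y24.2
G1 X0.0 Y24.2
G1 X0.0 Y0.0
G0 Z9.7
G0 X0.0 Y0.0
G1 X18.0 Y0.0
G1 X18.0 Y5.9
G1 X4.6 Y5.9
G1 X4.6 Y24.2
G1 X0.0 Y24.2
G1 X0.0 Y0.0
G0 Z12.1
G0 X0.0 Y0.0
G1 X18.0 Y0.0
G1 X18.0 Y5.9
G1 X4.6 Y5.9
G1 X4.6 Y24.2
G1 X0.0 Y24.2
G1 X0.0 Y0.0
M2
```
solid part
  facet normal 0.0000 0.0000 -1.0000
    outer loop
      vertex 18.0 5.9 0.0
      vertex 18.0 0.0 0.0
      vertex 0.0 0.0 0.0
    endloop
  endfacet
  facet normal 0.0000 0.0000 -1.0000
    outer loop
      vertex 4.6 5.9 0.0
      vertex 18.0 5.9 0.0
      vertex 0.0 0.0 0.0
    endloop
  endfacet
  facet normal 0.0000 0.0000 -1.0000
    outer loop
      vertex 4.6 24.2 0.0
      vertex 4.6 5.9 0.0
      vertex 0.0 0.0 0.0
    endloop
  endfacet
  facet normal 0.0000 0.0000 -1.0000
    outer loop
      vertex 0.0 24.2 0.0
      vertex 4.6 24.2 0.0
      vertex 0.0 0.0 0.0
    endloop
  endfacet
  facet normal 0.0000 0.0000 1.0000
    outer loop
      vertex 0.0 0.0 12.1
      vertex 18.0 0.0 12.1
      vertex 18.0 5.9 12.1
    endloop
  endfacet
  facet normal 0.0000 0.0000 1.0000
    outer loop
      vertex 0.0 0.0 12.1
      vertex 18.0 5.9 12.1
      vertex 4.6 5.9 12.1
    endloop
  endfacet
  facet normal 0.0000 0.0000 1.0000
    outer loop
      vertex 0.0 0.0 12.1
      vertex 4.6 5.9 12.1
      vertex 4.6 24.2 12.1
    endloop
  endfacet
  facet normal 0.0000 0.0000 1.0000
    outer loop
      vertex 0.0 0.0 12.1
      vertex 4.6 24.2 12.1
      vertex 0.0 24.2 12.1
    endloop
  endfacet
  facet normal 0.0000 -1.0000 0.0000
    outer loop
      vertex 0.0 0.0 0.0
      vertex 18.0 0.0 0.0
      vertex 18.0 0.0 12.1
    endloop
  endfacet
  facet normal 0.0000 -1.0000 0.0000
    outer loop
      vertex 0.0 0.0 0.0
      vertex 18.0 0.0 12.1
      vertex 0.0 0.0 12.1
    endloop
  endfacet
  facet normal 1.0000 0.0000 0.0000
    outer loop
      vertex 18.0 0.0 0.0
      vertex 18.0 5.9 0.0
      vertex 18.0 5.9 12.1
    endloop
  endfacet
  facet normal 1.0000 0.0000 0.0000
    outer loop
      vertex 18.0 0.0 0.0
      vertex 18.0 5.9 12.1
      vertex 18.0 0.0 12.1
    endloop
  endfacet
  facet normal 0.0000 1.0000 0.0000
    outer loop
      vertex 18.0 5.9 0.0
      vertex 4.6 5.9 0.0
      vertex 4.6 5.9 12.1
    endloop
  endfacet
  facet normal 0.0000 1.0000 0.0000
    outer loop
      vertex 18.0 5.9 0.0
      vertex 4.6 5.9 12.1
      vertex 18.0 5.9 12.1
    endloop
  endfacet
  facet normal 1.0000 0.0000 0.0000
    outer loop
      vertex 4.6 5.9 0.0
      vertex 4.6 24.2 0.0
      vertex 4.6 24.2 12.1
    endloop
  endfacet
  facet normal 1.0000 0.0000 0.0000
    outer loop
      vertex 4.6 5.9 0.0
      vertex 4.6 24.2 12.1
      vertex 4.6 5.9 12.1
    endloop
  endfacet
  facet normal 0.0000 1.0000 0.0000
    outer loop
      vertex 4.6 24.2 0.0
      vertex 0.0 24.2 0.0
      vertex 0.0 24.2 12.1
    endloop
  endfacet
  facet normal 0.0000 1.0000 0.0000
    outer loop
      vertex 4.6 24.2 0.0
      vertex 0.0 24.2 12.1
      vertex 4.6 24.2 12.1
    endloop
  endfacet
  facet normal -1.0000 0.0000 0.0000
    outer loop
      vertex 0.0 24.2 0.0
      vertex 0.0 0.0 0.0
      vertex 0.0 0.0 12.1
    endloop
  endfacet
  facet normal -1.0000 0.0000 0.0000
    outer loop
      vertex 0.0 24.2 0.0
      vertex 0.0 0.0 12.1
      vertex 0.0 24.2 12.1
    endloop
  endfacet
endsolid part

The G0 Z moves step by Δz≈2.4 mm. Every layer's G1 loop is the same polygon, so the solid is a straight extrusion of it from z=0 to z≈12.1. Closing with flat bottom and top caps and triangulating gives 20 facets — an L-shaped prism: outer 18 × 24.2 mm, arm thicknesses ≈ 5.9 mm (horizontal) and 4.6 mm (vertical), extruded 12.1 mm in z.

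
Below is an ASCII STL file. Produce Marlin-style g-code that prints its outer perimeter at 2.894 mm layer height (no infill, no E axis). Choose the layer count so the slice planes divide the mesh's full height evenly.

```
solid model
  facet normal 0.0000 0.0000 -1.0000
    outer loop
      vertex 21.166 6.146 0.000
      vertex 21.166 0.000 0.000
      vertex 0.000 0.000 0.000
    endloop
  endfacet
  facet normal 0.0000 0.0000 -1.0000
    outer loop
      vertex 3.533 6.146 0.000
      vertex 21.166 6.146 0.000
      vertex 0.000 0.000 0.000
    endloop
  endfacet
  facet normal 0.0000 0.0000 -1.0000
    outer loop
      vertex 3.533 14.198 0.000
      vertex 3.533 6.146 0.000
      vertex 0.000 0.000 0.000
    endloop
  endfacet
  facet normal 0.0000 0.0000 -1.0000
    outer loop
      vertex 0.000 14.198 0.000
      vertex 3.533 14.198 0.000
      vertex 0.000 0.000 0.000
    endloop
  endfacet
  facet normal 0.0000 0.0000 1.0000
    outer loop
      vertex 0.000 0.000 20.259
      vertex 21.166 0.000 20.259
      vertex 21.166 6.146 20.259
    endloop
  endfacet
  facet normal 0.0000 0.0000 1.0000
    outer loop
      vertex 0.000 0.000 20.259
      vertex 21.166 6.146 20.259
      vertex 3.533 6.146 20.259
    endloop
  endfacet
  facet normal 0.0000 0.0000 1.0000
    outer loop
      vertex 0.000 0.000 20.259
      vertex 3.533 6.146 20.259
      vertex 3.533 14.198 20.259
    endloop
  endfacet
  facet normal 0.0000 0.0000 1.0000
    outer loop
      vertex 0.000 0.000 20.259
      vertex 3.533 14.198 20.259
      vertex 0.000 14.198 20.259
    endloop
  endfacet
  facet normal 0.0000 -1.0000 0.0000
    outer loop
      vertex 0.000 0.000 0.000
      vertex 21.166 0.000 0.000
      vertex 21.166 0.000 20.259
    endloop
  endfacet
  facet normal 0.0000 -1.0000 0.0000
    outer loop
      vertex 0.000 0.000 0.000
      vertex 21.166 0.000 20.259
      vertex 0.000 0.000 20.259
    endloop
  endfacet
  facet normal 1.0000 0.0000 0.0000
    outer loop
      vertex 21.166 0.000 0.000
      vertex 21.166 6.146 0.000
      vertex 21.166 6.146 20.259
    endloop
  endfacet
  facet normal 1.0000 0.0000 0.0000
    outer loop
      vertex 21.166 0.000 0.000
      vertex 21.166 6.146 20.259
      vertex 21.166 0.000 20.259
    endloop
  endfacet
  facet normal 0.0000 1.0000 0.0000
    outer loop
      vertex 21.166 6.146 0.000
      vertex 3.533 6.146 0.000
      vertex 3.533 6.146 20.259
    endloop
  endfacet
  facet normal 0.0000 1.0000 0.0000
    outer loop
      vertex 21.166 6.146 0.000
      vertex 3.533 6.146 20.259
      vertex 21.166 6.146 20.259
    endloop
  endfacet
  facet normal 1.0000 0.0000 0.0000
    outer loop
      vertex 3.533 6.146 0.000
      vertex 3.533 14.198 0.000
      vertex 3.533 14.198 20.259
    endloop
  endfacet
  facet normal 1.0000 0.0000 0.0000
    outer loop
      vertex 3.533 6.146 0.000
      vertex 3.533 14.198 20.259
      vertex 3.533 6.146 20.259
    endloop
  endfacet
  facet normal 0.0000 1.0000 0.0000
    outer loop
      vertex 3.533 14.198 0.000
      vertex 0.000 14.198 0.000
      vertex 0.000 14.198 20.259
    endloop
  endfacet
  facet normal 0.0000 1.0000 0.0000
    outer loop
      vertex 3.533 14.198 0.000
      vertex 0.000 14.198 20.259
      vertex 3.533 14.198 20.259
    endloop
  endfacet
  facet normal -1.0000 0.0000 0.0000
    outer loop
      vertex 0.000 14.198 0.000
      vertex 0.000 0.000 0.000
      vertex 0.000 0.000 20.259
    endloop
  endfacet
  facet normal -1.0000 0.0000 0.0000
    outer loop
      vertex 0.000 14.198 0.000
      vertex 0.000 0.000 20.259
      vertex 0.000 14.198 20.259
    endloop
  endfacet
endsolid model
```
; perimeter-only toolpath
G21 ; units = mm
G90 ; absolute positioning
G28 ; home
; layer 1
G0 Z2.894
G0 X0.000 Y0.000
G1 X21.166 Y0.000
G1 X21.166 Y6.146
G1 X3.533 Y6.146
G1 X3.533 Y14.198
G1 X0.000 Y14.198
G1 X0.000 Y0.000
; layer 2
G0 Z5.788
G0 X0.000 Y0.000
G1 X21.166 Y0.000
G1 X21.166 Y6.146
G1 X3.533 Y6.146
G1 X3.533 Y14.198
G1 X0.000 Y14.198
G1 X0.000 Y0.000
; layer 3
G0 Z8.682
G0 X0.000 Y0.000
G1 X21.166 Y0.000
G1 X21.166 Y6.146
G1 X3.533 Y6.146
G1 X3.533 Y14.198
G1 X0.000 Y14.198
G1 X0.000 Y0.000
; layer 4
G0 Z11.577
G0 X0.000 Y0.000
G1 X21.166 Y0.000
G1 X21.166 Y6.146
G1 X3.533 Y6.146
G1 X3.533 Y14.198
G1 X0.000 Y14.198
G1 X0.000 Y0.000
; layer 5
G0 Z14.471
G0 X0.000 Y0.000
G1 X21.166 Y0.000
G1 X21.166 Y6.146
G1 X3.533 Y6.146
G1 X3.533 Y14.198
G1 X0.000 Y14.198
G1 X0.000 Y0.000
; layer 6
G0 Z17.365
G0 X0.000 Y0.000
G1 X21.166 Y0.000
G1 X21.166 Y6.146
G1 X3.533 Y6.146
G1 X3.533 Y14.198
G1 X0.000 Y14.198
G1 X0.000 Y0.000
; layer 7
G0 Z20.259
G0 X0.000 Y0.000
G1 X21.166 Y0.000
G1 X21.166 Y6.146
G1 X3.533 Y6.146
G1 X3.533 Y14.198
G1 X0.000 Y14.198
G1 X0.000 Y0.000
M2 ; end

The solid is an L-shaped prism: outer 21.2 × 14.2 mm, arm thicknesses ≈ 6.15 mm (horizontal) and 3.53 mm (vertical), extruded 20.3 mm in z. Slicing at Δz = 2.894 mm — 7 equal slices spanning the solid's height, so layer i sits at z = i·h/7 — gives 7 non-empty perimeters. Each is a 6-segment closed polygon; G0 lifts to the layer z and rapids to the start vertex, then G1 traces the edges.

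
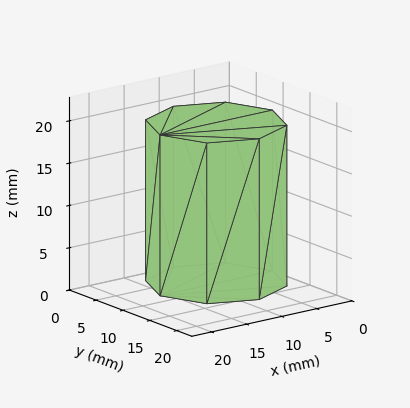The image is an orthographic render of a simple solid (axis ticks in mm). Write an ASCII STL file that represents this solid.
Reading the render: the shape is a regular 8-sided prism (a cylinder approximated with 8 flat sides), circumscribed radius ≈ 8 mm, height ≈ 19 mm (dimensions read to the nearest mm from the axis ticks). For the STL, each face is triangulated and given an outward normal.

solid part
  facet normal 0.0000 0.0000 -1.0000
    outer loop
      vertex 8.0 16.0 0.0
      vertex 13.7 13.7 0.0
      vertex 16.0 8.0 0.0
    endloop
  endfacet
  facet normal 0.0000 0.0000 -1.0000
    outer loop
      vertex 2.3 13.7 0.0
      vertex 8.0 16.0 0.0
      vertex 16.0 8.0 0.0
    endloop
  endfacet
  facet normal 0.0000 0.0000 -1.0000
    outer loop
      vertex 0.0 8.0 0.0
      vertex 2.3 13.7 0.0
      vertex 16.0 8.0 0.0
    endloop
  endfacet
  facet normal 0.0000 0.0000 -1.0000
    outer loop
      vertex 2.3 2.3 0.0
      vertex 0.0 8.0 0.0
      vertex 16.0 8.0 0.0
    endloop
  endfacet
  facet normal 0.0000 0.0000 -1.0000
    outer loop
      vertex 8.0 0.0 0.0
      vertex 2.3 2.3 0.0
      vertex 16.0 8.0 0.0
    endloop
  endfacet
  facet normal 0.0000 0.0000 -1.0000
    outer loop
      vertex 13.7 2.3 0.0
      vertex 8.0 0.0 0.0
      vertex 16.0 8.0 0.0
    endloop
  endfacet
  facet normal 0.0000 0.0000 1.0000
    outer loop
      vertex 16.0 8.0 19.0
      vertex 13.7 13.7 19.0
      vertex 8.0 16.0 19.0
    endloop
  endfacet
  facet normal 0.0000 0.0000 1.0000
    outer loop
      vertex 16.0 8.0 19.0
      vertex 8.0 16.0 19.0
      vertex 2.3 13.7 19.0
    endloop
  endfacet
  facet normal 0.0000 0.0000 1.0000
    outer loop
      vertex 16.0 8.0 19.0
      vertex 2.3 13.7 19.0
      vertex 0.0 8.0 19.0
    endloop
  endfacet
  facet normal 0.0000 0.0000 1.0000
    outer loop
      vertex 16.0 8.0 19.0
      vertex 0.0 8.0 19.0
      vertex 2.3 2.3 19.0
    endloop
  endfacet
  facet normal 0.0000 0.0000 1.0000
    outer loop
      vertex 16.0 8.0 19.0
      vertex 2.3 2.3 19.0
      vertex 8.0 0.0 19.0
    endloop
  endfacet
  facet normal 0.0000 0.0000 1.0000
    outer loop
      vertex 16.0 8.0 19.0
      vertex 8.0 0.0 19.0
      vertex 13.7 2.3 19.0
    endloop
  endfacet
  facet normal 0.9274 0.3742 0.0000
    outer loop
      vertex 16.0 8.0 0.0
      vertex 13.7 13.7 0.0
      vertex 13.7 13.7 19.0
    endloop
  endfacet
  facet normal 0.9274 0.3742 0.0000
    outer loop
      vertex 16.0 8.0 0.0
      vertex 13.7 13.7 19.0
      vertex 16.0 8.0 19.0
    endloop
  endfacet
  facet normal 0.3742 0.9274 0.0000
    outer loop
      vertex 13.7 13.7 0.0
      vertex 8.0 16.0 0.0
      vertex 8.0 16.0 19.0
    endloop
  endfacet
  facet normal 0.3742 0.9274 0.0000
    outer loop
      vertex 13.7 13.7 0.0
      vertex 8.0 16.0 19.0
      vertex 13.7 13.7 19.0
    endloop
  endfacet
  facet normal -0.3742 0.9274 0.0000
    outer loop
      vertex 8.0 16.0 0.0
      vertex 2.3 13.7 0.0
      vertex 2.3 13.7 19.0
    endloop
  endfacet
  facet normal -0.3742 0.9274 0.0000
    outer loop
      vertex 8.0 16.0 0.0
      vertex 2.3 13.7 19.0
      vertex 8.0 16.0 19.0
    endloop
  endfacet
  facet normal -0.9274 0.3742 0.0000
    outer loop
      vertex 2.3 13.7 0.0
      vertex 0.0 8.0 0.0
      vertex 0.0 8.0 19.0
    endloop
  endfacet
  facet normal -0.9274 0.3742 0.0000
    outer loop
      vertex 2.3 13.7 0.0
      vertex 0.0 8.0 19.0
      vertex 2.3 13.7 19.0
    endloop
  endfacet
  facet normal -0.9274 -0.3742 0.0000
    outer loop
      vertex 0.0 8.0 0.0
      vertex 2.3 2.3 0.0
      vertex 2.3 2.3 19.0
    endloop
  endfacet
  facet normal -0.9274 -0.3742 0.0000
    outer loop
      vertex 0.0 8.0 0.0
      vertex 2.3 2.3 19.0
      vertex 0.0 8.0 19.0
    endloop
  endfacet
  facet normal -0.3742 -0.9274 0.0000
    outer loop
      vertex 2.3 2.3 0.0
      vertex 8.0 0.0 0.0
      vertex 8.0 0.0 19.0
    endloop
  endfacet
  facet normal -0.3742 -0.9274 0.0000
    outer loop
      vertex 2.3 2.3 0.0
      vertex 8.0 0.0 19.0
      vertex 2.3 2.3 19.0
    endloop
  endfacet
  facet normal 0.3742 -0.9274 0.0000
    outer loop
      vertex 8.0 0.0 0.0
      vertex 13.7 2.3 0.0
      vertex 13.7 2.3 19.0
    endloop
  endfacet
  facet normal 0.3742 -0.9274 0.0000
    outer loop
      vertex 8.0 0.0 0.0
      vertex 13.7 2.3 19.0
      vertex 8.0 0.0 19.0
    endloop
  endfacet
  facet normal 0.9274 -0.3742 0.0000
    outer loop
      vertex 13.7 2.3 0.0
      vertex 16.0 8.0 0.0
      vertex 16.0 8.0 19.0
    endloop
  endfacet
  facet normal 0.9274 -0.3742 0.0000
    outer loop
      vertex 13.7 2.3 0.0
      vertex 16.0 8.0 19.0
      vertex 13.7 2.3 19.0
    endloop
  endfacet
endsolid part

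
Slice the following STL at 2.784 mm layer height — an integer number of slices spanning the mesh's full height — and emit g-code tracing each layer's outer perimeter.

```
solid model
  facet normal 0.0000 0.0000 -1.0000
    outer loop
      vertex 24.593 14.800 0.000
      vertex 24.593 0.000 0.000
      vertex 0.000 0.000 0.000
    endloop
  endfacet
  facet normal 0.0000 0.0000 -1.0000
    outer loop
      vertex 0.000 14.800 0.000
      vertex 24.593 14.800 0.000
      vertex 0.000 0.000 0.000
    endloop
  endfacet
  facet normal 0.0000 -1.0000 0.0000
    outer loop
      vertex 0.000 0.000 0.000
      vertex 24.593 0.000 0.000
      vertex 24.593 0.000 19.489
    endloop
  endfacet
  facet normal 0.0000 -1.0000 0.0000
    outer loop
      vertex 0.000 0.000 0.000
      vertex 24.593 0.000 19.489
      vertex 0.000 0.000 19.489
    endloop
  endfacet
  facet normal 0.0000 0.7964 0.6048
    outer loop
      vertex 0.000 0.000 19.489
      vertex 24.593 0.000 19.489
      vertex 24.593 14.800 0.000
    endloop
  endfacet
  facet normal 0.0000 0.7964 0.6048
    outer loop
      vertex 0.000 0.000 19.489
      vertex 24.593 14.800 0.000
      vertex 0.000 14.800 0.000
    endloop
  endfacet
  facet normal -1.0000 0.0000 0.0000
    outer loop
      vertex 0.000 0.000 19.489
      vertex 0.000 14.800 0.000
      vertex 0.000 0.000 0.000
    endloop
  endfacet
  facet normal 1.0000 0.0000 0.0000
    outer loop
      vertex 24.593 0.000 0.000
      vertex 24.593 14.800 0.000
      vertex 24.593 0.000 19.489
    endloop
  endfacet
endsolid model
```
; perimeter-only toolpath
G21 ; units = mm
G90 ; absolute positioning
G28 ; home
; layer 1
G0 Z2.784
G0 X0.000 Y0.000
G1 X24.593 Y0.000
G1 X24.593 Y12.686
G1 X0.000 Y12.686
G1 X0.000 Y0.000
; layer 2
G0 Z5.568
G0 X0.000 Y0.000
G1 X24.593 Y0.000
G1 X24.593 Y10.571
G1 X0.000 Y10.571
G1 X0.000 Y0.000
; layer 3
G0 Z8.352
G0 X0.000 Y0.000
G1 X24.593 Y0.000
G1 X24.593 Y8.457
G1 X0.000 Y8.457
G1 X0.000 Y0.000
; layer 4
G0 Z11.137
G0 X0.000 Y0.000
G1 X24.593 Y0.000
G1 X24.593 Y6.343
G1 X0.000 Y6.343
G1 X0.000 Y0.000
; layer 5
G0 Z13.921
G0 X0.000 Y0.000
G1 X24.593 Y0.000
G1 X24.593 Y4.229
G1 X0.000 Y4.229
G1 X0.000 Y0.000
; layer 6
G0 Z16.705
G0 X0.000 Y0.000
G1 X24.593 Y0.000
G1 X24.593 Y2.114
G1 X0.000 Y2.114
G1 X0.000 Y0.000
M2 ; end

The solid is a wedge (ramp): 24.6 × 14.8 mm base, rising to 19.5 mm along the y=0 edge and sloping linearly to z=0 at y=14.8. Slicing at Δz = 2.784 mm — 7 equal slices spanning the solid's height, so layer i sits at z = i·h/7 — gives 6 non-empty perimeters. Each is a 4-segment closed polygon; G0 lifts to the layer z and rapids to the start vertex, then G1 traces the edges. The cross-section shrinks linearly with z (the slice at the apex is degenerate and omitted).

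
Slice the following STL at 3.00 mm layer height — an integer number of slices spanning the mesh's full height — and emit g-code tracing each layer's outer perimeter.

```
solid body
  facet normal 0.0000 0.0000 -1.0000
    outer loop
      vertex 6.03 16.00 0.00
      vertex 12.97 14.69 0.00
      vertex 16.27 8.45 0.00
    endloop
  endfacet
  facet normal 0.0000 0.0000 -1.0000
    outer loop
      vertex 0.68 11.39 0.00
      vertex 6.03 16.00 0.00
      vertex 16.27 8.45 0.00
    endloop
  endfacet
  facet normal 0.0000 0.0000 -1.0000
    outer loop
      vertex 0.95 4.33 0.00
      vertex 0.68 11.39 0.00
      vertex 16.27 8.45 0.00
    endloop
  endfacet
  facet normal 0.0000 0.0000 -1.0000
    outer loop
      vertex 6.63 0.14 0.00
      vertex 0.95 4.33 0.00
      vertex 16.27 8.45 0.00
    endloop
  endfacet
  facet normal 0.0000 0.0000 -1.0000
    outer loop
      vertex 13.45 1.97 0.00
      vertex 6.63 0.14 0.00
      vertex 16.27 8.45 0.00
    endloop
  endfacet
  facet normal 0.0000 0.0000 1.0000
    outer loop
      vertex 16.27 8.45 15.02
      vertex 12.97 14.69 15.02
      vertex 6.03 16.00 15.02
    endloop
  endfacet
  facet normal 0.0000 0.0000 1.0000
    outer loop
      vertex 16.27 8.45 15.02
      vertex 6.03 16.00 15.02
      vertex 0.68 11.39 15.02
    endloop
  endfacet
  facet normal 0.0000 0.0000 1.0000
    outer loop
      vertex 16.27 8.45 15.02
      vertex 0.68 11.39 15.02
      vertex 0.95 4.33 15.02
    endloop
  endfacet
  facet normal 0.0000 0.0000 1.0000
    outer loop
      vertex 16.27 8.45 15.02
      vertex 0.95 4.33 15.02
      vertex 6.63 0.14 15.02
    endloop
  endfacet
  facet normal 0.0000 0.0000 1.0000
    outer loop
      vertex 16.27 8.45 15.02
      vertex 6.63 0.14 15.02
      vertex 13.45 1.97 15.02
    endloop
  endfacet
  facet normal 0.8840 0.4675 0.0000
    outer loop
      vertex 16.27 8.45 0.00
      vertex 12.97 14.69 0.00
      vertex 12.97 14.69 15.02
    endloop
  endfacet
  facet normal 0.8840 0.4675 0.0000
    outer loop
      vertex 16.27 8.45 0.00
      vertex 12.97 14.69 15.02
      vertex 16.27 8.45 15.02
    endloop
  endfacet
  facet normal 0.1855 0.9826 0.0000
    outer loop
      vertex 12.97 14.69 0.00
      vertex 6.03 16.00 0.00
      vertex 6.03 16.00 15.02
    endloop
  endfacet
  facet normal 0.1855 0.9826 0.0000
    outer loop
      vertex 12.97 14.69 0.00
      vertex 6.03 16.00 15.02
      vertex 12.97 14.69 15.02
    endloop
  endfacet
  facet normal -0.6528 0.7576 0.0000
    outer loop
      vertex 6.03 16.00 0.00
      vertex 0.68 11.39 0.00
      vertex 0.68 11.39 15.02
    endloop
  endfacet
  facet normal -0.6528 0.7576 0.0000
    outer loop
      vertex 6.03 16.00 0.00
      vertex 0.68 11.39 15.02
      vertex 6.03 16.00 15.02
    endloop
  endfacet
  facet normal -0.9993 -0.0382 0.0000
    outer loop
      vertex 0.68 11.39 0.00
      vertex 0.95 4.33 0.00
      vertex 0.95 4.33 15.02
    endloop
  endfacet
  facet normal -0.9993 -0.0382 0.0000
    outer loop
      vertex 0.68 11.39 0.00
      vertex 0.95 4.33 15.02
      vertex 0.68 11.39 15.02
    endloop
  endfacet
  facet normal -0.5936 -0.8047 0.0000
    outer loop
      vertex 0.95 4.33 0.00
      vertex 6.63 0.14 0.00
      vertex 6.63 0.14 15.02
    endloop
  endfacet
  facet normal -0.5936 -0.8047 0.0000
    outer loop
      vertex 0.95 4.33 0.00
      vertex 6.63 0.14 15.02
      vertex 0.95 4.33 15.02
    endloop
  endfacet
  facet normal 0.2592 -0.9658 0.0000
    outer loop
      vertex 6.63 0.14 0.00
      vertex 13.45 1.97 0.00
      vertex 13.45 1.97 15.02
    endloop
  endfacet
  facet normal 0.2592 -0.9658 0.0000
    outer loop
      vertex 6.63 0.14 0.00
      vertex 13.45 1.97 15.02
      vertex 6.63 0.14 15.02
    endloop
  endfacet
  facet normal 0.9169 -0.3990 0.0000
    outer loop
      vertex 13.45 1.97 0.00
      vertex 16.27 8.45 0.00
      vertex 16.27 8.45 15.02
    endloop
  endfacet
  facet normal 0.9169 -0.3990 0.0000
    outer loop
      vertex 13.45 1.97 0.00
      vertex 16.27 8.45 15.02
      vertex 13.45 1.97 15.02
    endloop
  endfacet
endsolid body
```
; perimeter-only toolpath
G21 ; units = mm
G90 ; absolute positioning
G28 ; home
; layer 1
G0 Z3.00
G0 X16.27 Y8.45
G1 X12.97 Y14.69
G1 X6.03 Y16.00
G1 X0.68 Y11.39
G1 X0.95 Y4.33
G1 X6.63 Y0.14
G1 X13.45 Y1.97
G1 X16.27 Y8.45
; layer 2
G0 Z6.01
G0 X16.27 Y8.45
G1 X12.97 Y14.69
G1 X6.03 Y16.00
G1 X0.68 Y11.39
G1 X0.95 Y4.33
G1 X6.63 Y0.14
G1 X13.45 Y1.97
G1 X16.27 Y8.45
; layer 3
G0 Z9.01
G0 X16.27 Y8.45
G1 X12.97 Y14.69
G1 X6.03 Y16.00
G1 X0.68 Y11.39
G1 X0.95 Y4.33
G1 X6.63 Y0.14
G1 X13.45 Y1.97
G1 X16.27 Y8.45
; layer 4
G0 Z12.02
G0 X16.27 Y8.45
G1 X12.97 Y14.69
G1 X6.03 Y16.00
G1 X0.68 Y11.39
G1 X0.95 Y4.33
G1 X6.63 Y0.14
G1 X13.45 Y1.97
G1 X16.27 Y8.45
; layer 5
G0 Z15.02
G0 X16.27 Y8.45
G1 X12.97 Y14.69
G1 X6.03 Y16.00
G1 X0.68 Y11.39
G1 X0.95 Y4.33
G1 X6.63 Y0.14
G1 X13.45 Y1.97
G1 X16.27 Y8.45
M2 ; end

The solid is a regular 7-sided prism (a cylinder approximated with 7 flat sides), circumscribed radius ≈ 8.14 mm, height ≈ 15 mm. Slicing at Δz = 3.00 mm — 5 equal slices spanning the solid's height, so layer i sits at z = i·h/5 — gives 5 non-empty perimeters. Each is a 7-segment closed polygon; G0 lifts to the layer z and rapids to the start vertex, then G1 traces the edges.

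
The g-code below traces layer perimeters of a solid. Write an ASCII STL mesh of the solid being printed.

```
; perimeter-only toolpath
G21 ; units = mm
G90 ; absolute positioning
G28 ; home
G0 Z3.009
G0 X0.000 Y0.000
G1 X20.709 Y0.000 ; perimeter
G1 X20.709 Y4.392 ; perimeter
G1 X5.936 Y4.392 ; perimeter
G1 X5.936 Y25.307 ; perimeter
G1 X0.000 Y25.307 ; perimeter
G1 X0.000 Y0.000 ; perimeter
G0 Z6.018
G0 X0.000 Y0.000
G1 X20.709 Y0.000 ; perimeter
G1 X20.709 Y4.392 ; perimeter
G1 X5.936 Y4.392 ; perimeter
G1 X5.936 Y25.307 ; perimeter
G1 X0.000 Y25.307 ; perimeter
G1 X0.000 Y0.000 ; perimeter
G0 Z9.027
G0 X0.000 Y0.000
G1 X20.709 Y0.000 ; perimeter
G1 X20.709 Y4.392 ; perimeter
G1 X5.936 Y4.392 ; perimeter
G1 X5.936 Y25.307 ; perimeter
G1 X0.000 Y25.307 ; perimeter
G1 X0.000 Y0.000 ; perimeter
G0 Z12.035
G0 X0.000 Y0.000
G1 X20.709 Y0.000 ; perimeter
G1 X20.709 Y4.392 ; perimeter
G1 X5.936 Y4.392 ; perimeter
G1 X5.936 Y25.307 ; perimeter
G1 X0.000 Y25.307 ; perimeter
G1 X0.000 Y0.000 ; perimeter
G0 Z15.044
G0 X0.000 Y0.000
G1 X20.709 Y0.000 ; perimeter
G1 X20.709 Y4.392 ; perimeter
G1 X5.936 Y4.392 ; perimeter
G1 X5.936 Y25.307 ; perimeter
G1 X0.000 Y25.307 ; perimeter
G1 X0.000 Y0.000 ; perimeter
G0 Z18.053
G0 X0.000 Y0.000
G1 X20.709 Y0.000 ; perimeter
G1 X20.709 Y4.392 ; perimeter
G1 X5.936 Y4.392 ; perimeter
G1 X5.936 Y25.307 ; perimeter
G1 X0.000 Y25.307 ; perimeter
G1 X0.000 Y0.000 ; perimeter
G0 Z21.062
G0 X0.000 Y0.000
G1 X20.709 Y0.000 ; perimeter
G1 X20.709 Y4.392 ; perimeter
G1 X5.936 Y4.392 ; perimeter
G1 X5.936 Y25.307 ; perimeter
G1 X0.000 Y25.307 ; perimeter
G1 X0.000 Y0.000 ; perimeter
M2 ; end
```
solid part
  facet normal 0.0000 0.0000 -1.0000
    outer loop
      vertex 20.709 4.392 0.000
      vertex 20.709 0.000 0.000
      vertex 0.000 0.000 0.000
    endloop
  endfacet
  facet normal 0.0000 0.0000 -1.0000
    outer loop
      vertex 5.936 4.392 0.000
      vertex 20.709 4.392 0.000
      vertex 0.000 0.000 0.000
    endloop
  endfacet
  facet normal 0.0000 0.0000 -1.0000
    outer loop
      vertex 5.936 25.307 0.000
      vertex 5.936 4.392 0.000
      vertex 0.000 0.000 0.000
    endloop
  endfacet
  facet normal 0.0000 0.0000 -1.0000
    outer loop
      vertex 0.000 25.307 0.000
      vertex 5.936 25.307 0.000
      vertex 0.000 0.000 0.000
    endloop
  endfacet
  facet normal 0.0000 0.0000 1.0000
    outer loop
      vertex 0.000 0.000 21.062
      vertex 20.709 0.000 21.062
      vertex 20.709 4.392 21.062
    endloop
  endfacet
  facet normal 0.0000 0.0000 1.0000
    outer loop
      vertex 0.000 0.000 21.062
      vertex 20.709 4.392 21.062
      vertex 5.936 4.392 21.062
    endloop
  endfacet
  facet normal 0.0000 0.0000 1.0000
    outer loop
      vertex 0.000 0.000 21.062
      vertex 5.936 4.392 21.062
      vertex 5.936 25.307 21.062
    endloop
  endfacet
  facet normal 0.0000 0.0000 1.0000
    outer loop
      vertex 0.000 0.000 21.062
      vertex 5.936 25.307 21.062
      vertex 0.000 25.307 21.062
    endloop
  endfacet
  facet normal 0.0000 -1.0000 0.0000
    outer loop
      vertex 0.000 0.000 0.000
      vertex 20.709 0.000 0.000
      vertex 20.709 0.000 21.062
    endloop
  endfacet
  facet normal 0.0000 -1.0000 0.0000
    outer loop
      vertex 0.000 0.000 0.000
      vertex 20.709 0.000 21.062
      vertex 0.000 0.000 21.062
    endloop
  endfacet
  facet normal 1.0000 0.0000 0.0000
    outer loop
      vertex 20.709 0.000 0.000
      vertex 20.709 4.392 0.000
      vertex 20.709 4.392 21.062
    endloop
  endfacet
  facet normal 1.0000 0.0000 0.0000
    outer loop
      vertex 20.709 0.000 0.000
      vertex 20.709 4.392 21.062
      vertex 20.709 0.000 21.062
    endloop
  endfacet
  facet normal 0.0000 1.0000 0.0000
    outer loop
      vertex 20.709 4.392 0.000
      vertex 5.936 4.392 0.000
      vertex 5.936 4.392 21.062
    endloop
  endfacet
  facet normal 0.0000 1.0000 0.0000
    outer loop
      vertex 20.709 4.392 0.000
      vertex 5.936 4.392 21.062
      vertex 20.709 4.392 21.062
    endloop
  endfacet
  facet normal 1.0000 0.0000 0.0000
    outer loop
      vertex 5.936 4.392 0.000
      vertex 5.936 25.307 0.000
      vertex 5.936 25.307 21.062
    endloop
  endfacet
  facet normal 1.0000 0.0000 0.0000
    outer loop
      vertex 5.936 4.392 0.000
      vertex 5.936 25.307 21.062
      vertex 5.936 4.392 21.062
    endloop
  endfacet
  facet normal 0.0000 1.0000 0.0000
    outer loop
      vertex 5.936 25.307 0.000
      vertex 0.000 25.307 0.000
      vertex 0.000 25.307 21.062
    endloop
  endfacet
  facet normal 0.0000 1.0000 0.0000
    outer loop
      vertex 5.936 25.307 0.000
      vertex 0.000 25.307 21.062
      vertex 5.936 25.307 21.062
    endloop
  endfacet
  facet normal -1.0000 0.0000 0.0000
    outer loop
      vertex 0.000 25.307 0.000
      vertex 0.000 0.000 0.000
      vertex 0.000 0.000 21.062
    endloop
  endfacet
  facet normal -1.0000 0.0000 0.0000
    outer loop
      vertex 0.000 25.307 0.000
      vertex 0.000 0.000 21.062
      vertex 0.000 25.307 21.062
    endloop
  endfacet
endsolid part

The G0 Z moves step by Δz≈3.009 mm. Every layer's G1 loop is the same polygon, so the solid is a straight extrusion of it from z=0 to z≈21.1. Closing with flat bottom and top caps and triangulating gives 20 facets — an L-shaped prism: outer 20.7 × 25.3 mm, arm thicknesses ≈ 4.39 mm (horizontal) and 5.94 mm (vertical), extruded 21.1 mm in z.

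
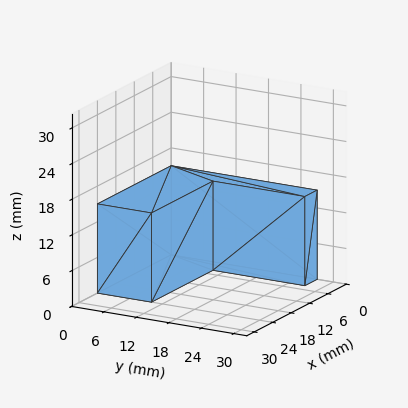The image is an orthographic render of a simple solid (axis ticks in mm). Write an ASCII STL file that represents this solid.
Reading the render: the shape is an L-shaped prism: outer 24 × 27 mm, arm thicknesses ≈ 10 mm (horizontal) and 4 mm (vertical), extruded 15 mm in z (dimensions read to the nearest mm from the axis ticks). For the STL, each face is triangulated and given an outward normal.

solid part
  facet normal 0.0000 0.0000 -1.0000
    outer loop
      vertex 24.0 10.0 0.0
      vertex 24.0 0.0 0.0
      vertex 0.0 0.0 0.0
    endloop
  endfacet
  facet normal 0.0000 0.0000 -1.0000
    outer loop
      vertex 4.0 10.0 0.0
      vertex 24.0 10.0 0.0
      vertex 0.0 0.0 0.0
    endloop
  endfacet
  facet normal 0.0000 0.0000 -1.0000
    outer loop
      vertex 4.0 27.0 0.0
      vertex 4.0 10.0 0.0
      vertex 0.0 0.0 0.0
    endloop
  endfacet
  facet normal 0.0000 0.0000 -1.0000
    outer loop
      vertex 0.0 27.0 0.0
      vertex 4.0 27.0 0.0
      vertex 0.0 0.0 0.0
    endloop
  endfacet
  facet normal 0.0000 0.0000 1.0000
    outer loop
      vertex 0.0 0.0 15.0
      vertex 24.0 0.0 15.0
      vertex 24.0 10.0 15.0
    endloop
  endfacet
  facet normal 0.0000 0.0000 1.0000
    outer loop
      vertex 0.0 0.0 15.0
      vertex 24.0 10.0 15.0
      vertex 4.0 10.0 15.0
    endloop
  endfacet
  facet normal 0.0000 0.0000 1.0000
    outer loop
      vertex 0.0 0.0 15.0
      vertex 4.0 10.0 15.0
      vertex 4.0 27.0 15.0
    endloop
  endfacet
  facet normal 0.0000 0.0000 1.0000
    outer loop
      vertex 0.0 0.0 15.0
      vertex 4.0 27.0 15.0
      vertex 0.0 27.0 15.0
    endloop
  endfacet
  facet normal 0.0000 -1.0000 0.0000
    outer loop
      vertex 0.0 0.0 0.0
      vertex 24.0 0.0 0.0
      vertex 24.0 0.0 15.0
    endloop
  endfacet
  facet normal 0.0000 -1.0000 0.0000
    outer loop
      vertex 0.0 0.0 0.0
      vertex 24.0 0.0 15.0
      vertex 0.0 0.0 15.0
    endloop
  endfacet
  facet normal 1.0000 0.0000 0.0000
    outer loop
      vertex 24.0 0.0 0.0
      vertex 24.0 10.0 0.0
      vertex 24.0 10.0 15.0
    endloop
  endfacet
  facet normal 1.0000 0.0000 0.0000
    outer loop
      vertex 24.0 0.0 0.0
      vertex 24.0 10.0 15.0
      vertex 24.0 0.0 15.0
    endloop
  endfacet
  facet normal 0.0000 1.0000 0.0000
    outer loop
      vertex 24.0 10.0 0.0
      vertex 4.0 10.0 0.0
      vertex 4.0 10.0 15.0
    endloop
  endfacet
  facet normal 0.0000 1.0000 0.0000
    outer loop
      vertex 24.0 10.0 0.0
      vertex 4.0 10.0 15.0
      vertex 24.0 10.0 15.0
    endloop
  endfacet
  facet normal 1.0000 0.0000 0.0000
    outer loop
      vertex 4.0 10.0 0.0
      vertex 4.0 27.0 0.0
      vertex 4.0 27.0 15.0
    endloop
  endfacet
  facet normal 1.0000 0.0000 0.0000
    outer loop
      vertex 4.0 10.0 0.0
      vertex 4.0 27.0 15.0
      vertex 4.0 10.0 15.0
    endloop
  endfacet
  facet normal 0.0000 1.0000 0.0000
    outer loop
      vertex 4.0 27.0 0.0
      vertex 0.0 27.0 0.0
      vertex 0.0 27.0 15.0
    endloop
  endfacet
  facet normal 0.0000 1.0000 0.0000
    outer loop
      vertex 4.0 27.0 0.0
      vertex 0.0 27.0 15.0
      vertex 4.0 27.0 15.0
    endloop
  endfacet
  facet normal -1.0000 0.0000 0.0000
    outer loop
      vertex 0.0 27.0 0.0
      vertex 0.0 0.0 0.0
      vertex 0.0 0.0 15.0
    endloop
  endfacet
  facet normal -1.0000 0.0000 0.0000
    outer loop
      vertex 0.0 27.0 0.0
      vertex 0.0 0.0 15.0
      vertex 0.0 27.0 15.0
    endloop
  endfacet
endsolid part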